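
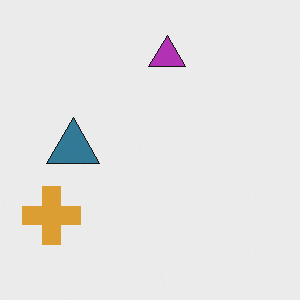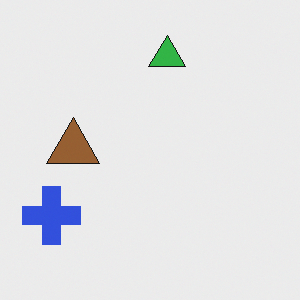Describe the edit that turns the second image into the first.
This is the original image hue-shifted through roughly half the color wheel.

Every shape's color has rotated by the same amount around the hue wheel — a uniform hue shift.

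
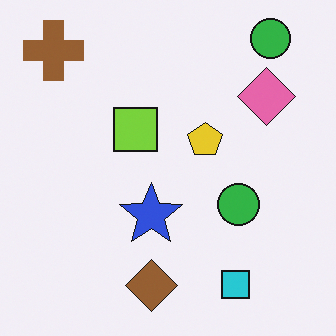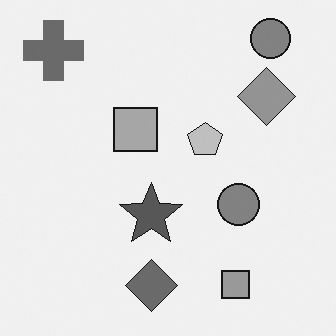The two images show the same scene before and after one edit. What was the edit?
The transformation is: converted to grayscale.

All color is removed — every shape is now a shade of grey.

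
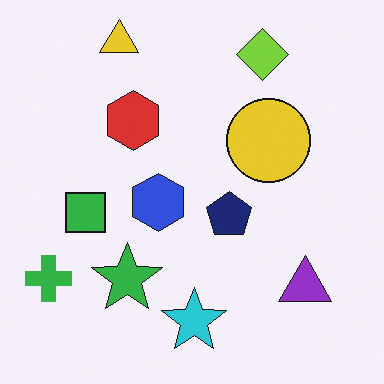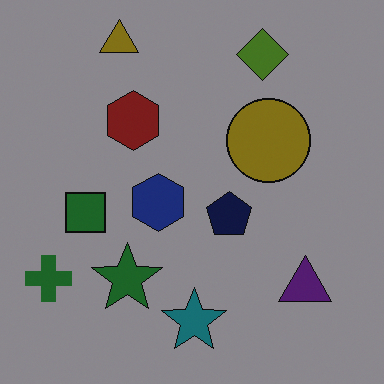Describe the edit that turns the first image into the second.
Noticeably darkened.

Every pixel — background and shapes alike — is uniformly darkened.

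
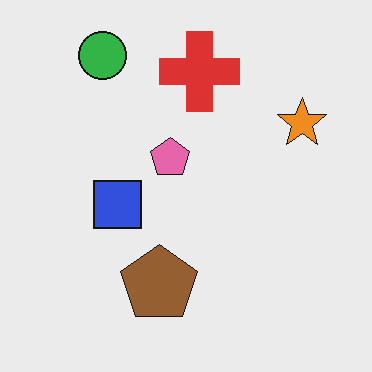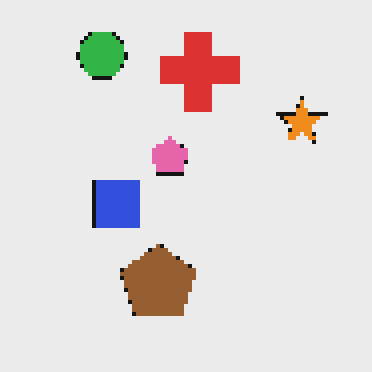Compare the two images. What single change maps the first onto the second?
The image was mildly pixelated.

Shapes are reduced to large square blocks; fine edges and outlines are lost — a downscale-then-upscale (mosaic) effect.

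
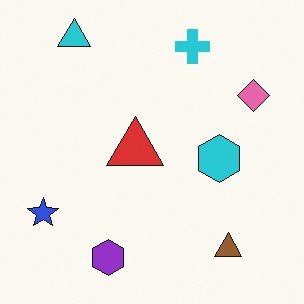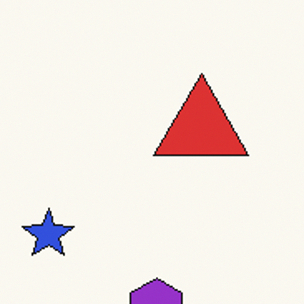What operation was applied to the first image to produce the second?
It was cropped to a noticeably smaller region and rescaled.

The visible shapes are larger and the field of view is narrower; shapes near the original edges may be partly or wholly outside the frame — a crop-and-rescale.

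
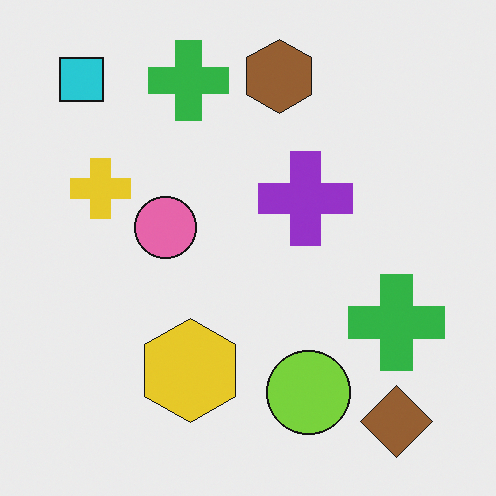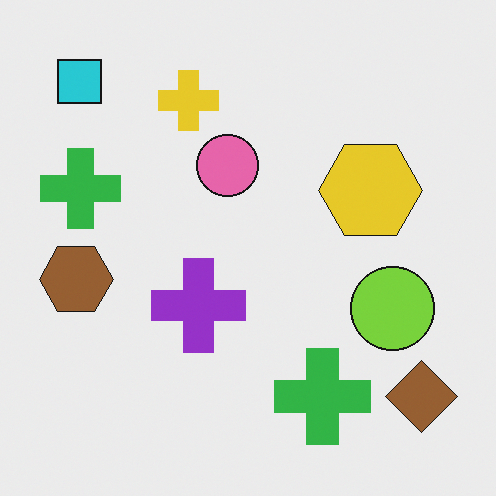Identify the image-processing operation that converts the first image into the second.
The image was transposed (reflected across the top-left ↔ bottom-right diagonal).

Shapes have swapped their row and column positions — what was in the top-right is now in the bottom-left — a diagonal reflection.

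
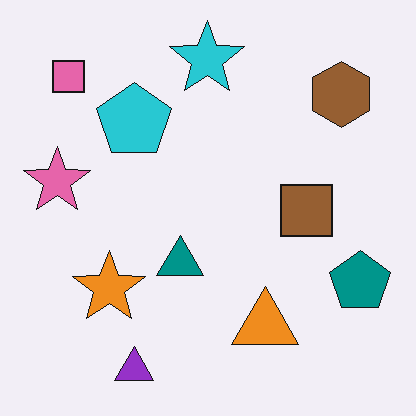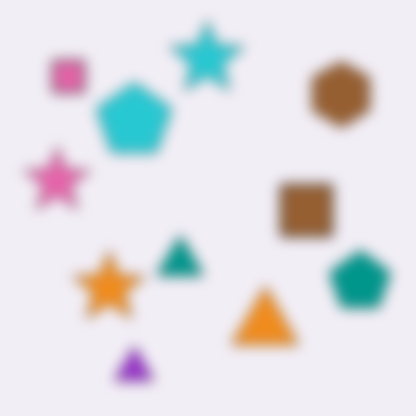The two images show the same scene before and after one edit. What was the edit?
The image was heavily blurred.

Shape edges and outlines are uniformly softened across the whole image.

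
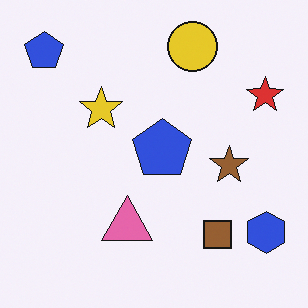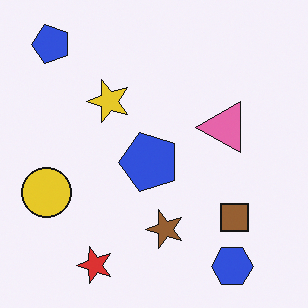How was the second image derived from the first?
The second image is the first transposed (reflected across the top-left ↔ bottom-right diagonal).

Shapes have swapped their row and column positions — what was in the top-right is now in the bottom-left — a diagonal reflection.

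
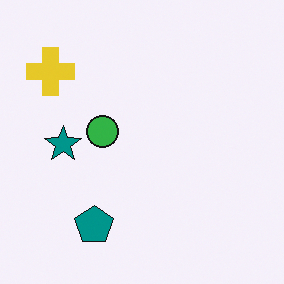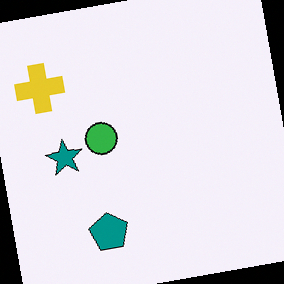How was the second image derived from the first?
It was rotated counter-clockwise by a slight angle.

Every shape is tilted by the same angle and the image corners show triangular fill wedges — a whole-image rotation by a non-right angle.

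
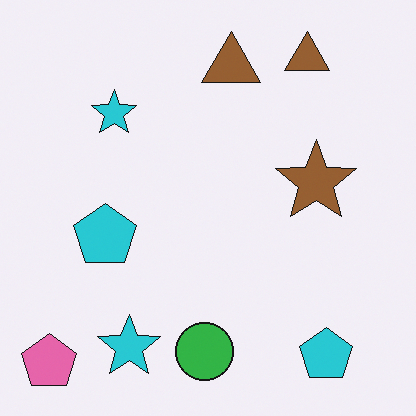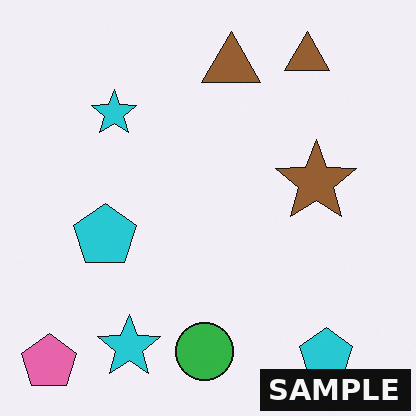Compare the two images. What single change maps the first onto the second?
The transformation is: watermarked with the text "SAMPLE" in the lower-right corner.

A dark label reading "SAMPLE" appears in the lower-right corner.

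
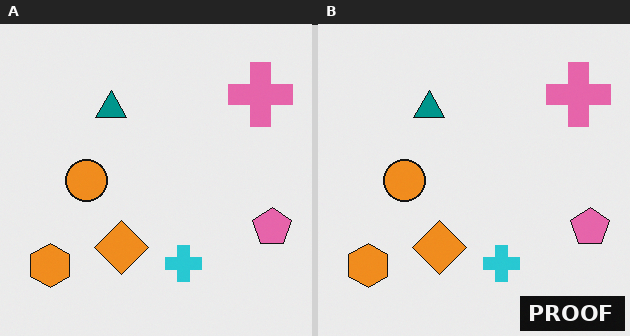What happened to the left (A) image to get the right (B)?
The right (B) image is the left (A) watermarked with the text "PROOF" in the lower-right corner.

A dark label reading "PROOF" appears in the lower-right corner.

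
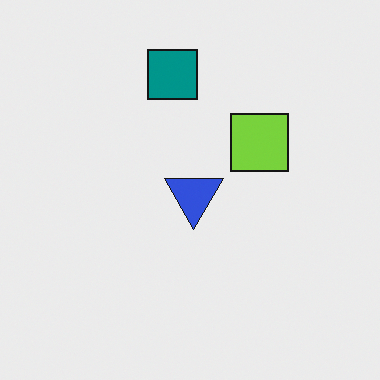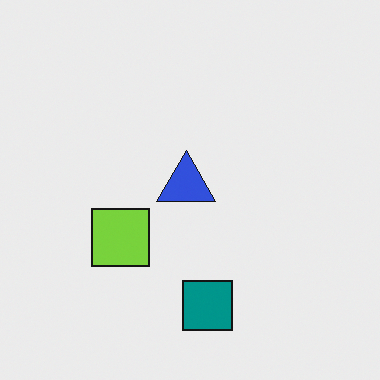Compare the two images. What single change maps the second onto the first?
Rotated 180°.

The teal square sits in the bottom of the second image and the top of the first — consistent with a whole-image 180° rotation.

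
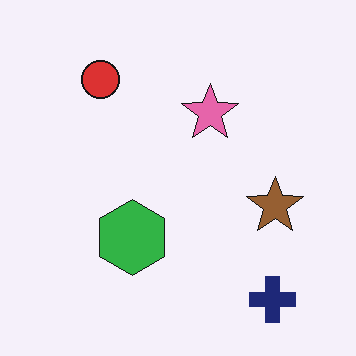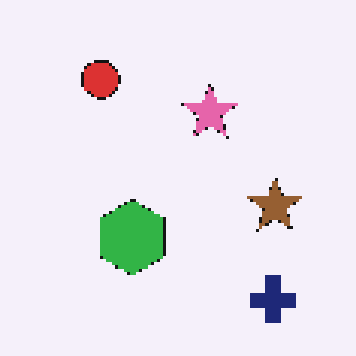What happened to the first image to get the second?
Mildly pixelated.

Shapes are reduced to large square blocks; fine edges and outlines are lost — a downscale-then-upscale (mosaic) effect.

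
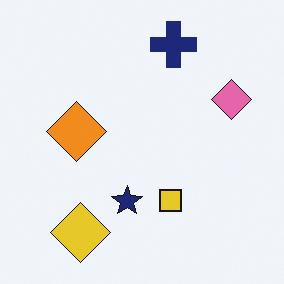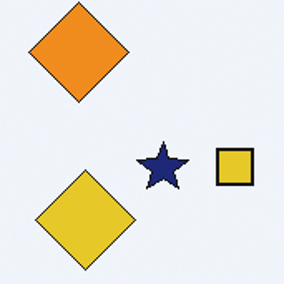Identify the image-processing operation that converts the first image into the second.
Cropped to a noticeably smaller region and rescaled.

The visible shapes are larger and the field of view is narrower; shapes near the original edges may be partly or wholly outside the frame — a crop-and-rescale.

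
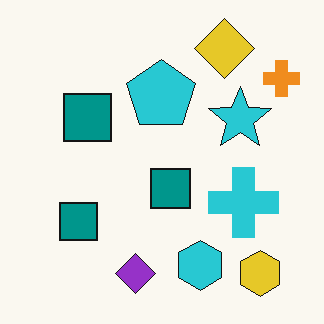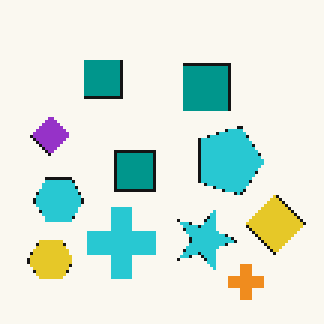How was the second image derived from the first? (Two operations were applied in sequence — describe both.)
The image was mildly pixelated, then rotated 90° clockwise.

Shapes are reduced to large square blocks; fine edges and outlines are lost — a downscale-then-upscale (mosaic) effect. The yellow hexagon sits in the bottom-right of the first image and the bottom-left of the second — consistent with a whole-image 90° clockwise rotation.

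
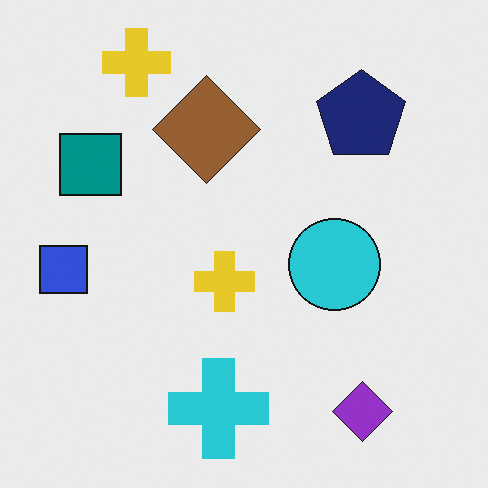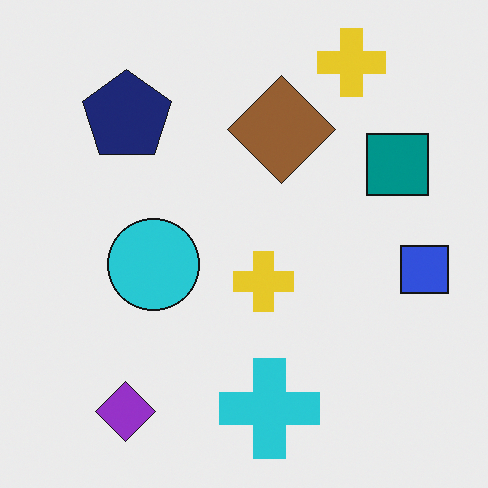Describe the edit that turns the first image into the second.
It was flipped horizontally (left ↔ right).

The blue square is in the left of the first image and the right of the second — shapes on opposite sides of the vertical midline have swapped in a mirror flip.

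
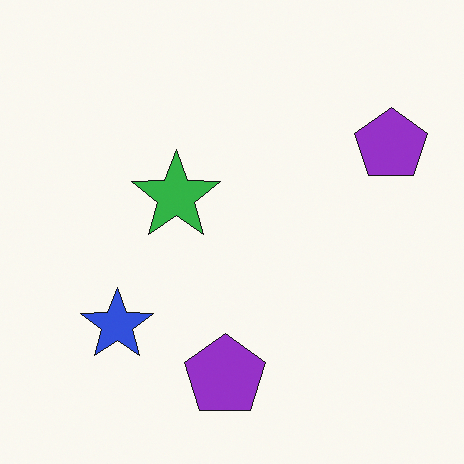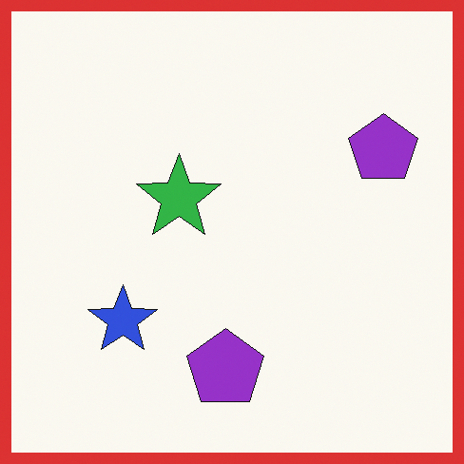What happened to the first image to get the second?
The second image is the first framed with a red border.

A solid red frame runs around the edge of the second image, with the content slightly shrunk inside it.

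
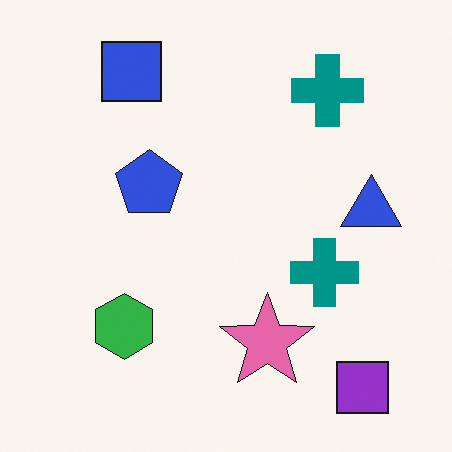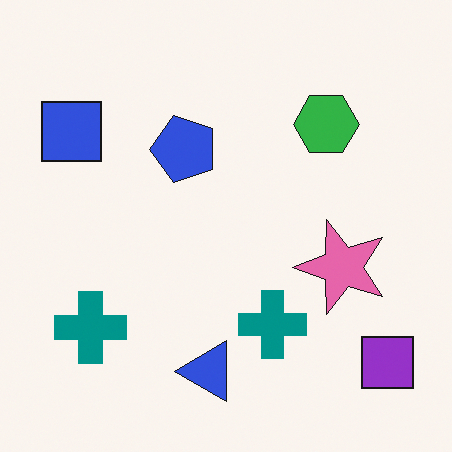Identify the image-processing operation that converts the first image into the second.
The second image is the first transposed (reflected across the top-left ↔ bottom-right diagonal).

Shapes have swapped their row and column positions — what was in the top-right is now in the bottom-left — a diagonal reflection.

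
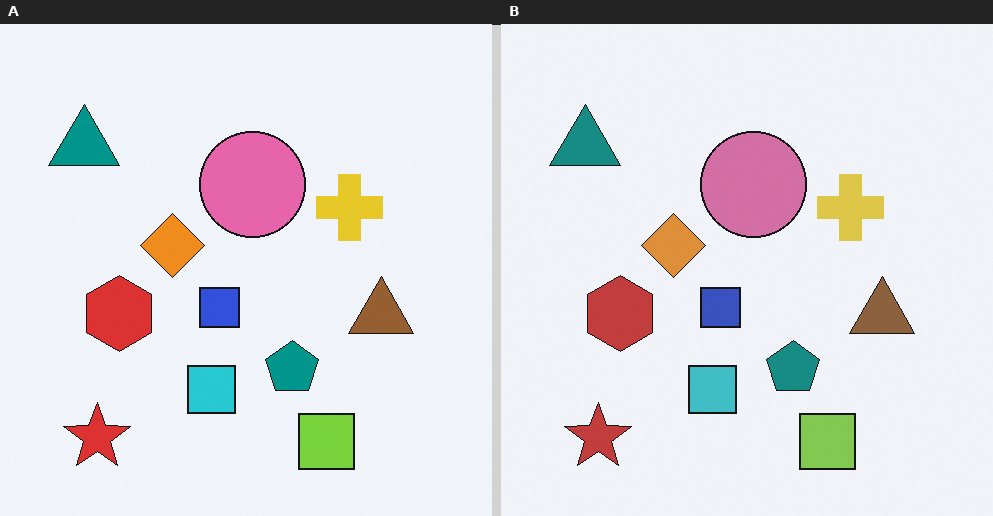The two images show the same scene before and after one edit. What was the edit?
This is the original image slightly desaturated.

All colors are more muted and greyish — a global saturation change.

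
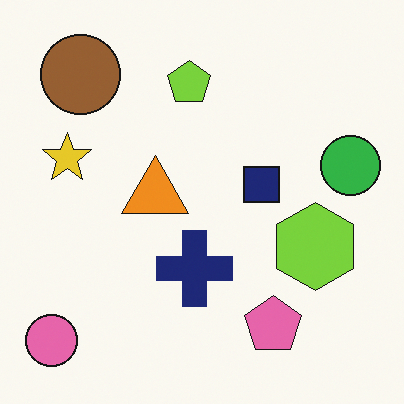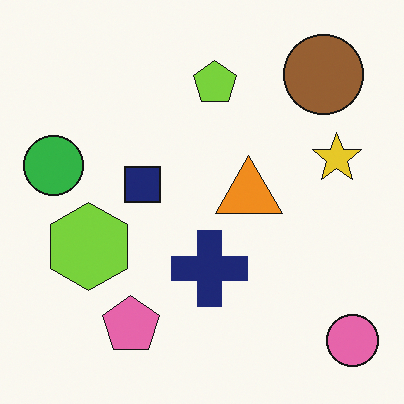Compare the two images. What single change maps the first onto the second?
The transformation is: flipped horizontally (left ↔ right).

The pink circle is in the bottom-left of the first image and the bottom-right of the second — shapes on opposite sides of the vertical midline have swapped in a mirror flip.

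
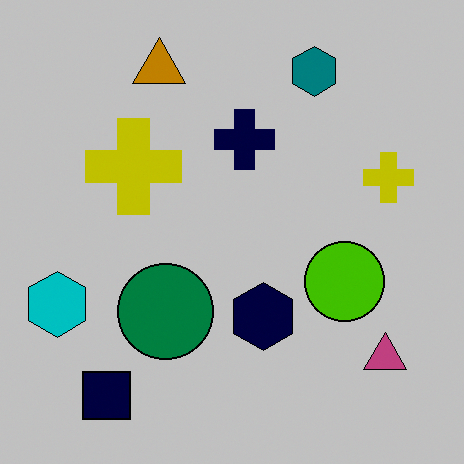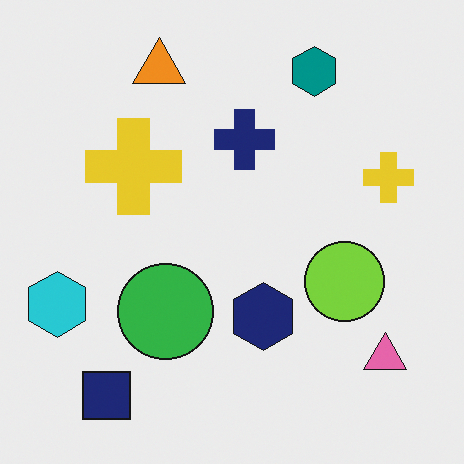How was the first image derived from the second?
The image was aggressively posterized.

Each flat color has snapped to a coarser quantized level — most visibly, the near-white background has dropped to a flat grey.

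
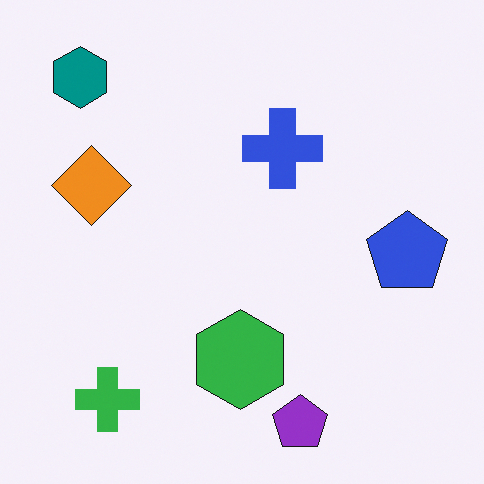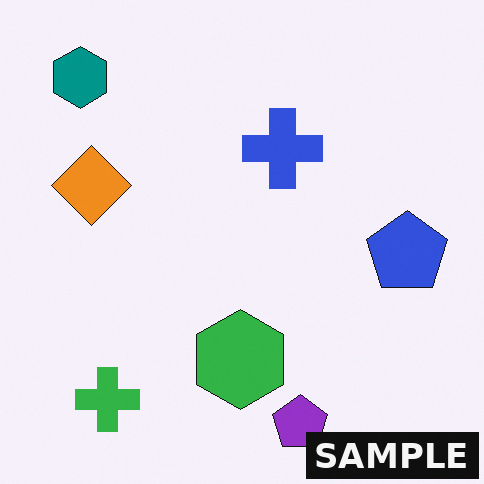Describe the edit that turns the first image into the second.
The image was watermarked with the text "SAMPLE" in the lower-right corner.

A dark label reading "SAMPLE" appears in the lower-right corner.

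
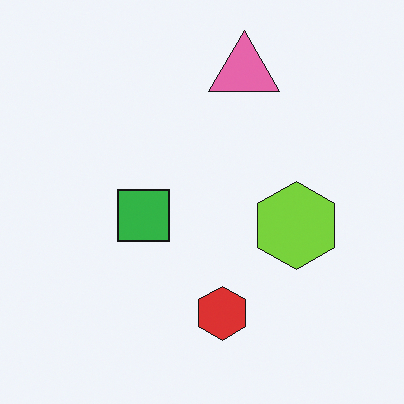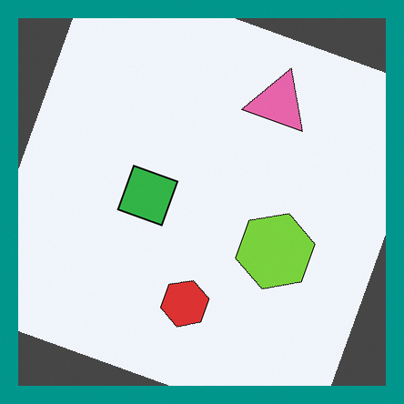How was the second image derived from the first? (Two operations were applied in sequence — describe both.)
It was rotated clockwise by a moderate amount, then framed with a teal border.

Every shape is tilted by the same angle and the image corners show triangular fill wedges — a whole-image rotation by a non-right angle. A solid teal frame runs around the edge of the second image, with the content slightly shrunk inside it.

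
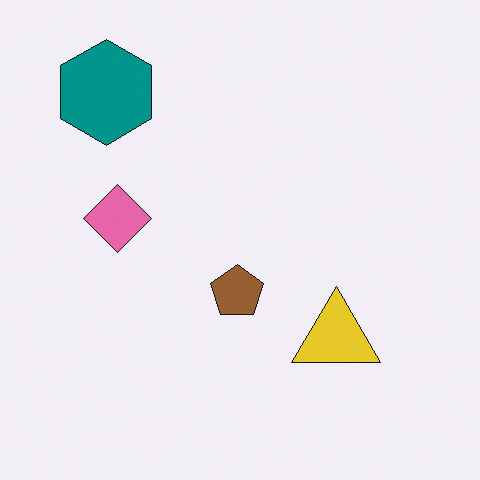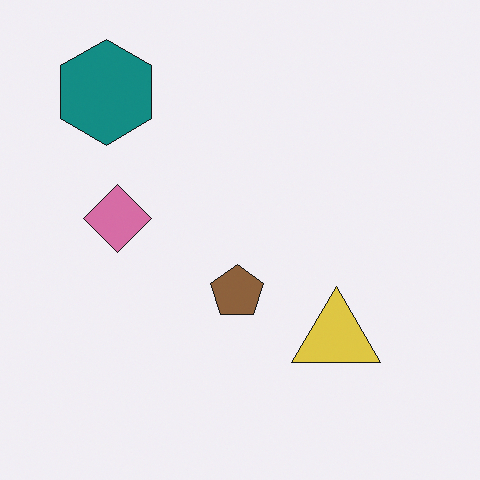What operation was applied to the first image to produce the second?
The image was slightly desaturated.

All colors are more muted and greyish — a global saturation change.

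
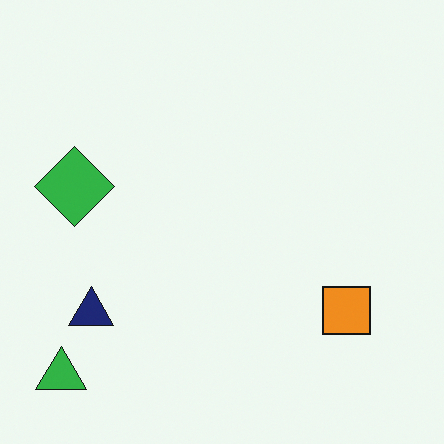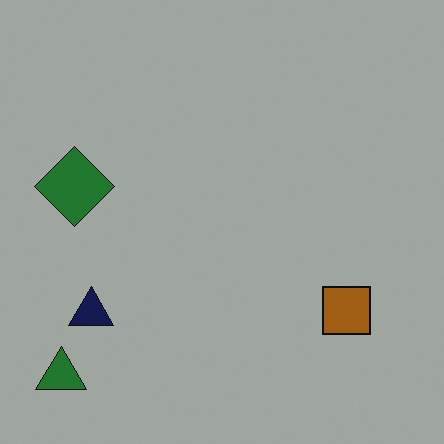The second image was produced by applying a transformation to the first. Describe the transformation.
The image was darkened a lot.

Every pixel — background and shapes alike — is uniformly darkened.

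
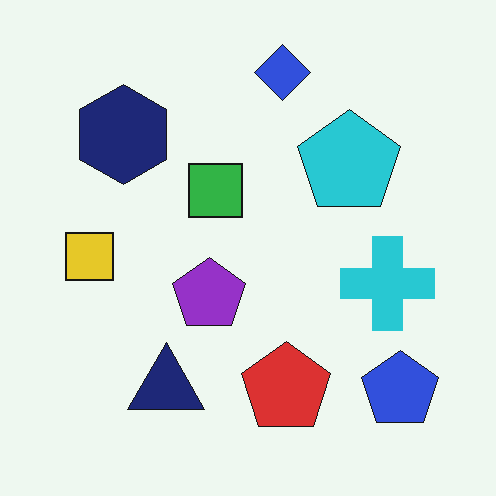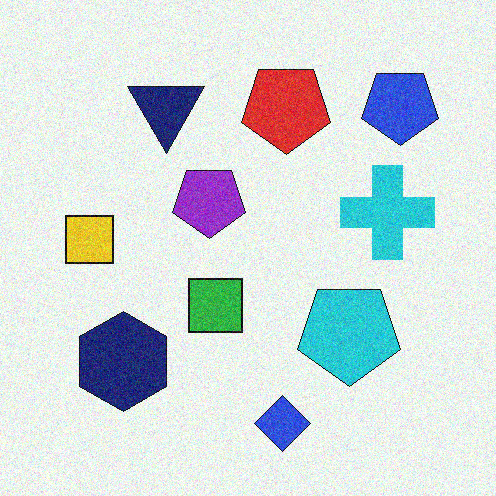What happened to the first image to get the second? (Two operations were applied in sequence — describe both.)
The second image is the first degraded with moderate additive noise, then flipped vertically (top ↔ bottom).

Random speckle covers the whole image, including the flat background. The blue diamond is in the top of the first image and the bottom of the second — shapes on opposite sides of the horizontal midline have swapped in a mirror flip.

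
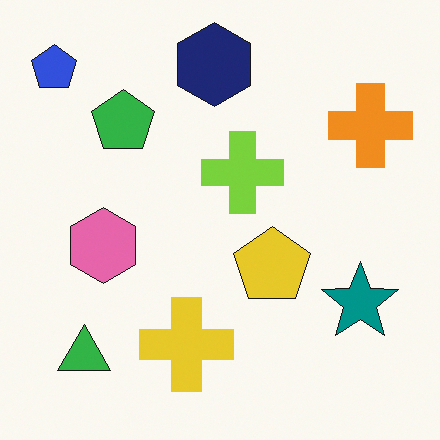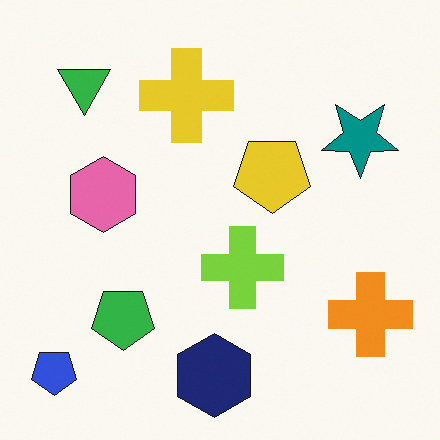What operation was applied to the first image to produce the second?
The second image is the first flipped vertically (top ↔ bottom).

The navy hexagon is in the top of the first image and the bottom of the second — shapes on opposite sides of the horizontal midline have swapped in a mirror flip.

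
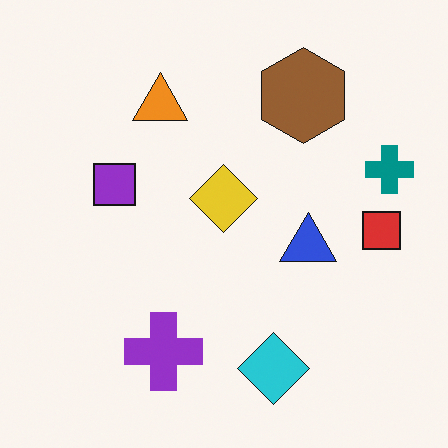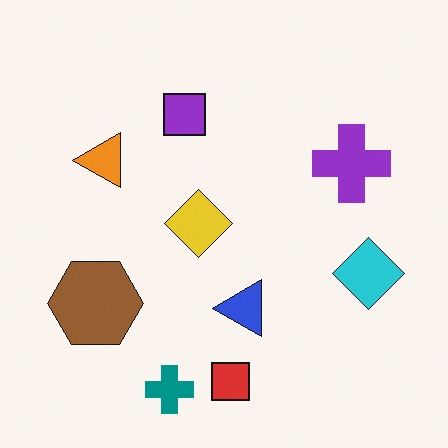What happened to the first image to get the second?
Transposed (reflected across the top-left ↔ bottom-right diagonal).

Shapes have swapped their row and column positions — what was in the top-right is now in the bottom-left — a diagonal reflection.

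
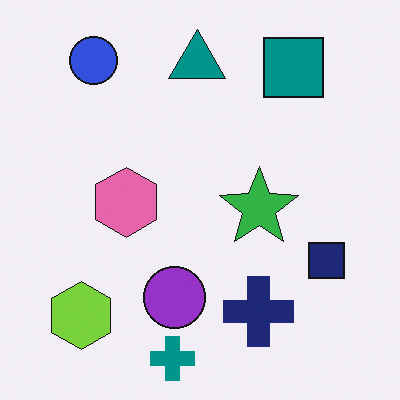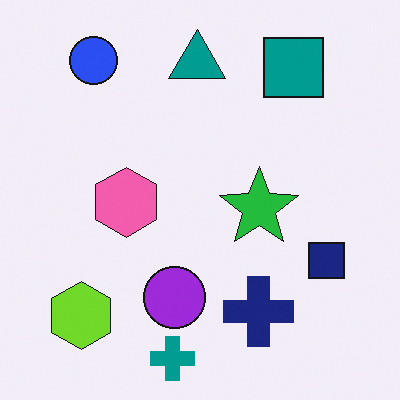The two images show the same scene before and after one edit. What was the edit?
The image was slightly oversaturated.

All colors are more vivid — a global saturation change.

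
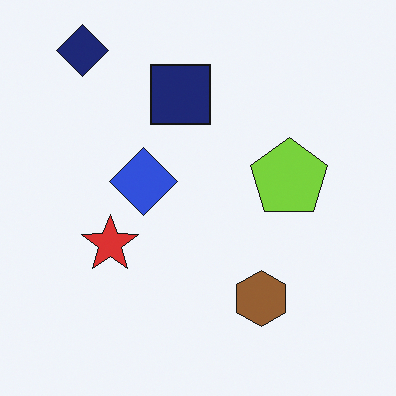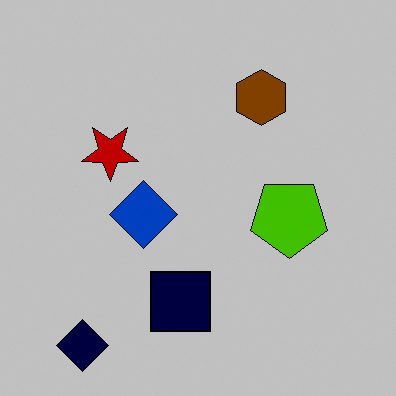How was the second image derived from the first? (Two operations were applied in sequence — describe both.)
The image was heavily posterized to just a handful of flat colors, then flipped vertically (top ↔ bottom).

Each flat color has snapped to a coarser quantized level — most visibly, the near-white background has dropped to a flat grey. The navy diamond is in the top-left of the first image and the bottom-left of the second — shapes on opposite sides of the horizontal midline have swapped in a mirror flip.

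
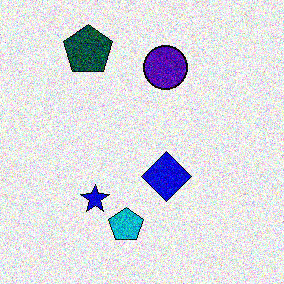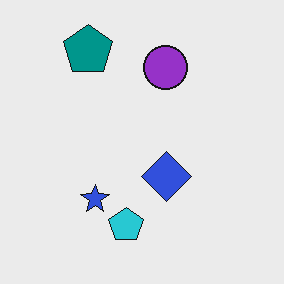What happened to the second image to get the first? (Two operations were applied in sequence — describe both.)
The transformation is: given much higher contrast, then degraded with strong gaussian noise.

Tones are pushed away from mid-grey across the whole image — a global contrast change. Random speckle covers the whole image, including the flat background.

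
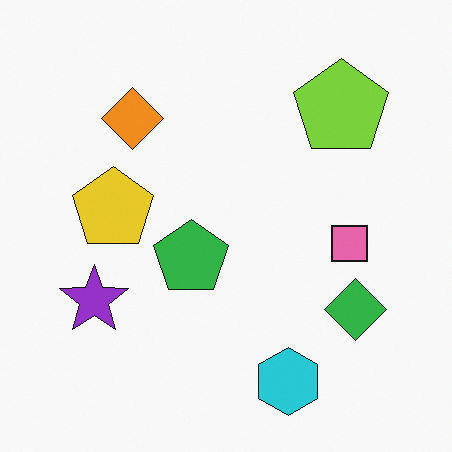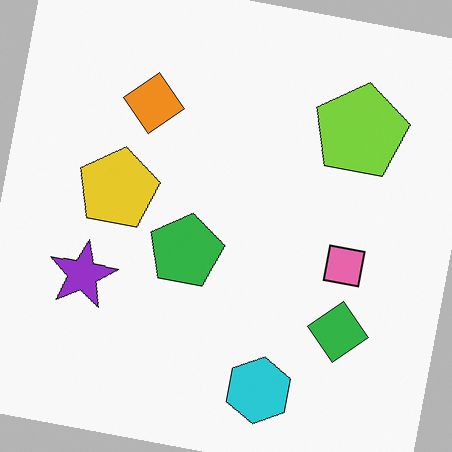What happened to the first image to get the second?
The image was rotated clockwise by a small amount.

Every shape is tilted by the same angle and the image corners show triangular fill wedges — a whole-image rotation by a non-right angle.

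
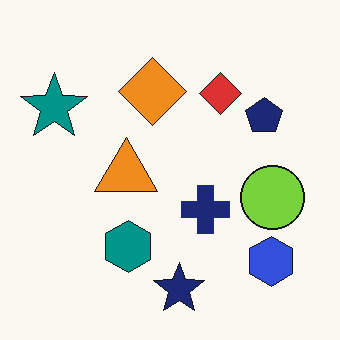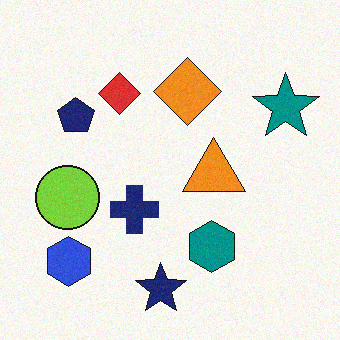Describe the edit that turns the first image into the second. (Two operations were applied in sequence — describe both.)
The transformation is: degraded with subtle gaussian noise, then flipped horizontally (left ↔ right).

Random speckle covers the whole image, including the flat background. The teal star is in the top-left of the first image and the top-right of the second — shapes on opposite sides of the vertical midline have swapped in a mirror flip.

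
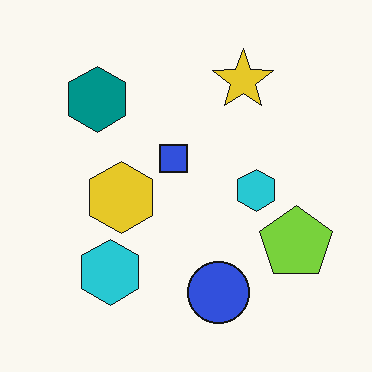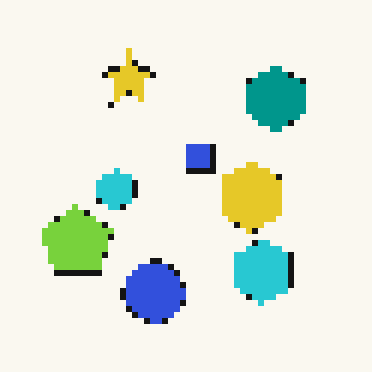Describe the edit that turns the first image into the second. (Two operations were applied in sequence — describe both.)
Moderately pixelated, then flipped horizontally (left ↔ right).

Shapes are reduced to large square blocks; fine edges and outlines are lost — a downscale-then-upscale (mosaic) effect. The lime pentagon is in the right of the first image and the left of the second — shapes on opposite sides of the vertical midline have swapped in a mirror flip.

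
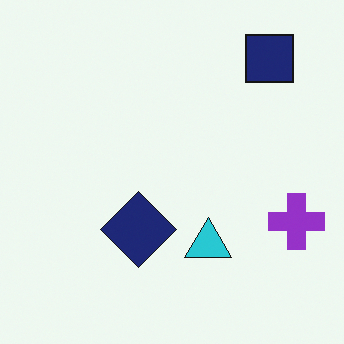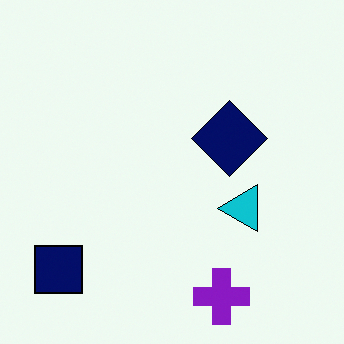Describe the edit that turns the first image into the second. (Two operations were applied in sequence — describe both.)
Transposed (reflected across the top-left ↔ bottom-right diagonal), then given slightly increased contrast.

Shapes have swapped their row and column positions — what was in the top-right is now in the bottom-left — a diagonal reflection. Tones are pushed away from mid-grey across the whole image — a global contrast change.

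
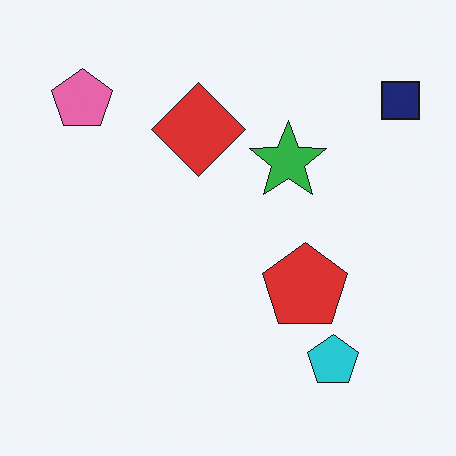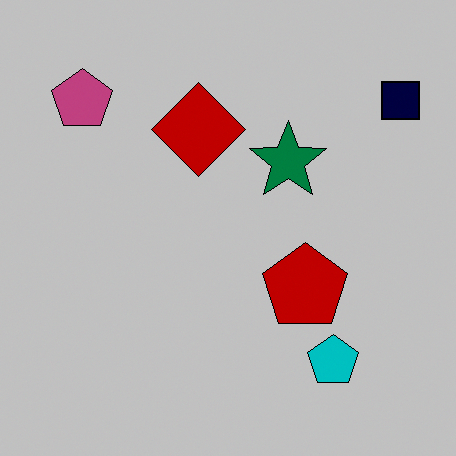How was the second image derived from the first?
This is the original image aggressively posterized.

Each flat color has snapped to a coarser quantized level — most visibly, the near-white background has dropped to a flat grey.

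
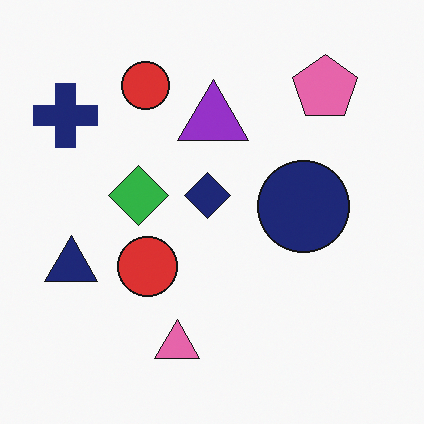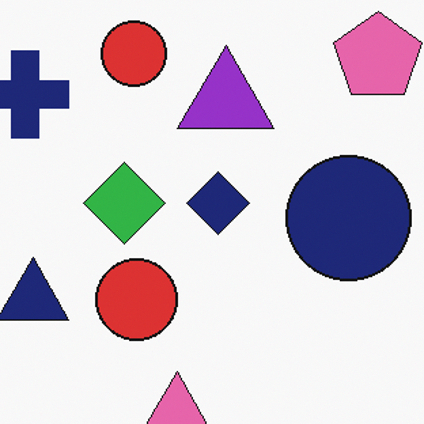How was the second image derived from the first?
The image was cropped to a modestly smaller region and rescaled.

The visible shapes are larger and the field of view is narrower; shapes near the original edges may be partly or wholly outside the frame — a crop-and-rescale.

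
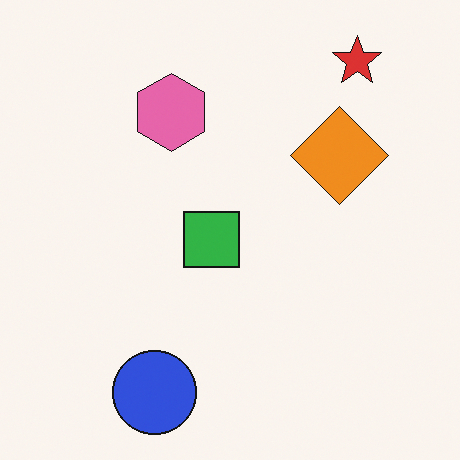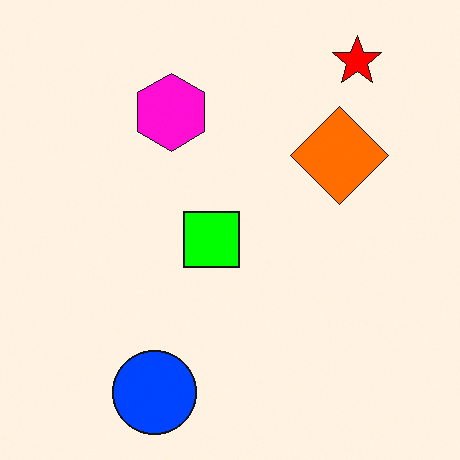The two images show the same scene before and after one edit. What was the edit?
The second image is the first made much more vivid (saturation change).

All colors are more vivid — a global saturation change.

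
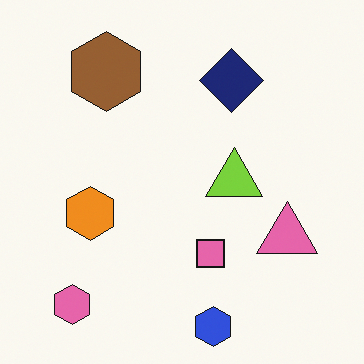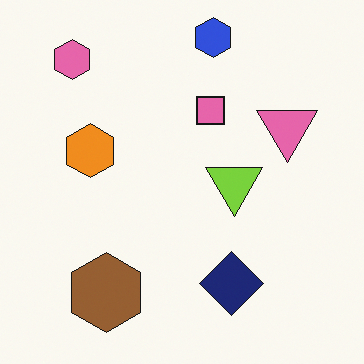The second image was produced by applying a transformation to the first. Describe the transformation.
This is the original image flipped vertically (top ↔ bottom).

The blue hexagon is in the bottom of the first image and the top of the second — shapes on opposite sides of the horizontal midline have swapped in a mirror flip.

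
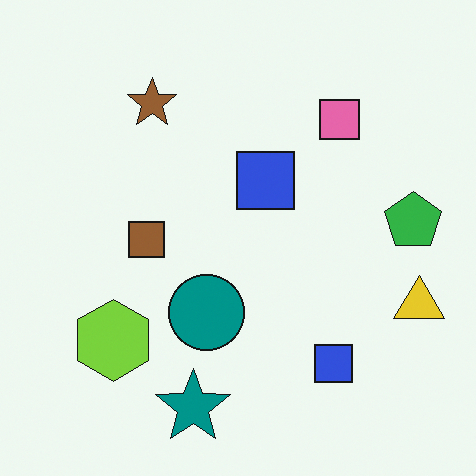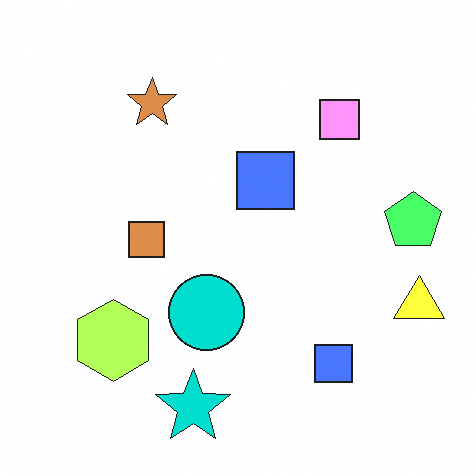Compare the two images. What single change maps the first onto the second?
Substantially brightened.

Every pixel — background and shapes alike — is uniformly brightened.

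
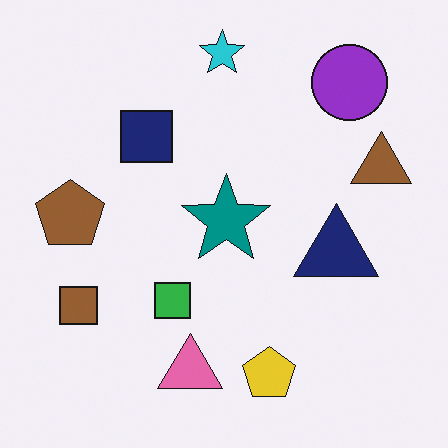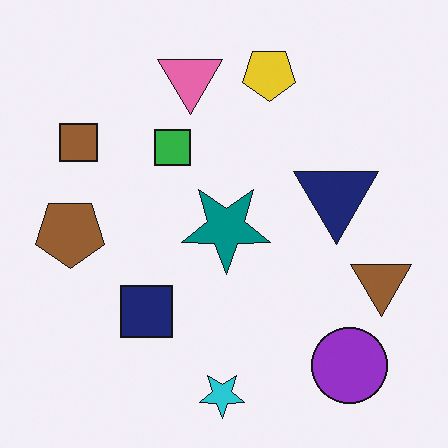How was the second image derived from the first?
The second image is the first flipped vertically (top ↔ bottom).

The cyan star is in the top of the first image and the bottom of the second — shapes on opposite sides of the horizontal midline have swapped in a mirror flip.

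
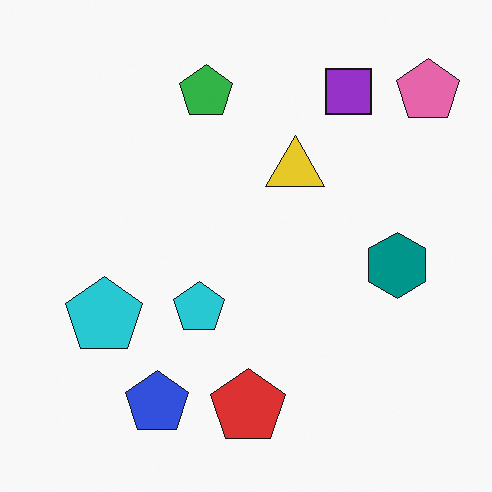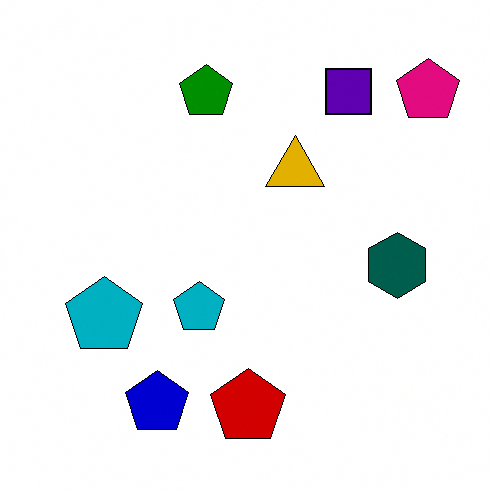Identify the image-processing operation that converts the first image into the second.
It was boosted in contrast.

Tones are pushed away from mid-grey across the whole image — a global contrast change.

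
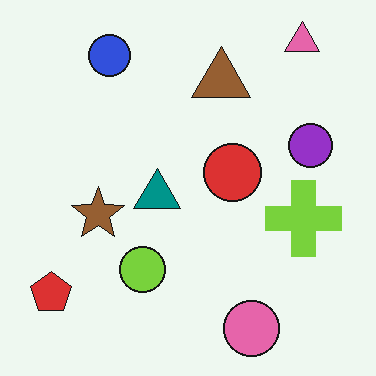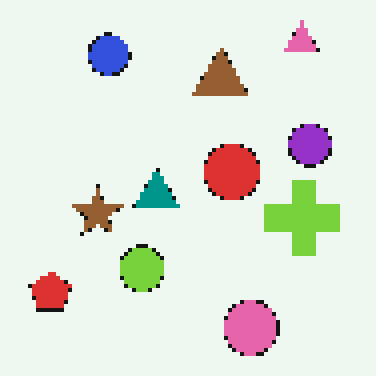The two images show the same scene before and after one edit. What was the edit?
Mildly pixelated.

Shapes are reduced to large square blocks; fine edges and outlines are lost — a downscale-then-upscale (mosaic) effect.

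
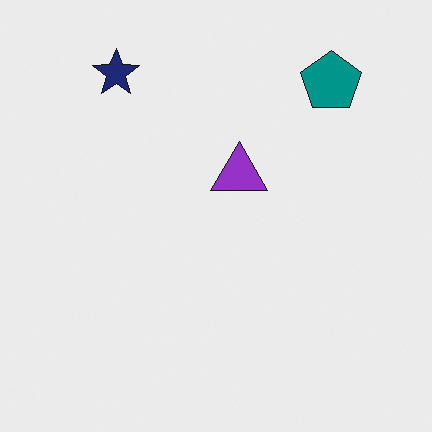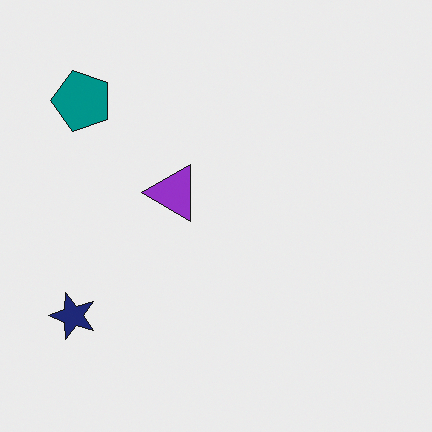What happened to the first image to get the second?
The image was rotated 90° counter-clockwise.

The teal pentagon sits in the top-right of the first image and the top-left of the second — consistent with a whole-image 90° counter-clockwise rotation.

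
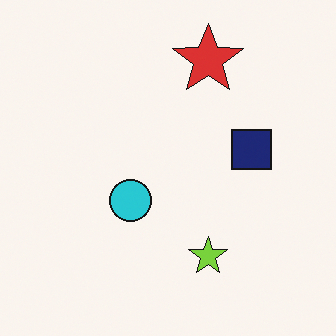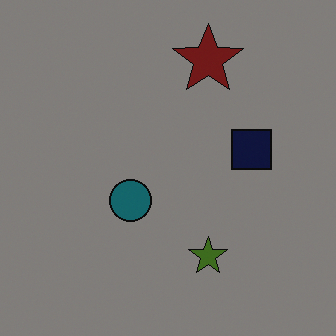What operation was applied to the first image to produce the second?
The transformation is: noticeably darkened.

Every pixel — background and shapes alike — is uniformly darkened.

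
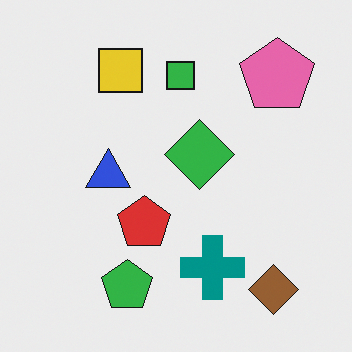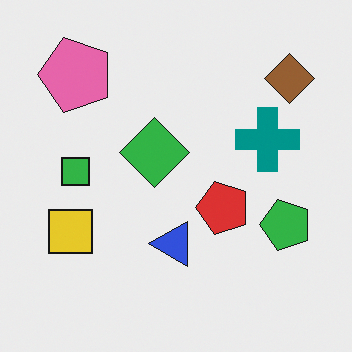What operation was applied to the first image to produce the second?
The image was rotated 90° counter-clockwise.

The brown diamond sits in the bottom-right of the first image and the top-right of the second — consistent with a whole-image 90° counter-clockwise rotation.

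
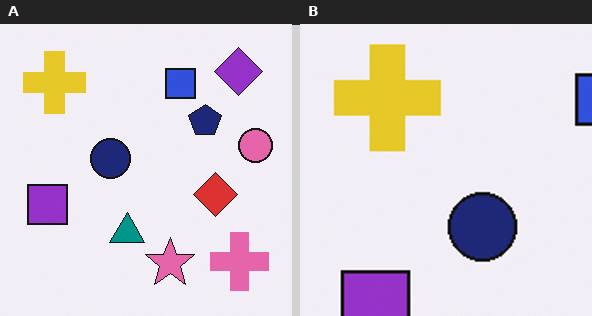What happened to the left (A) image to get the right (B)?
The image was cropped to a noticeably smaller region and rescaled.

The visible shapes are larger and the field of view is narrower; shapes near the original edges may be partly or wholly outside the frame — a crop-and-rescale.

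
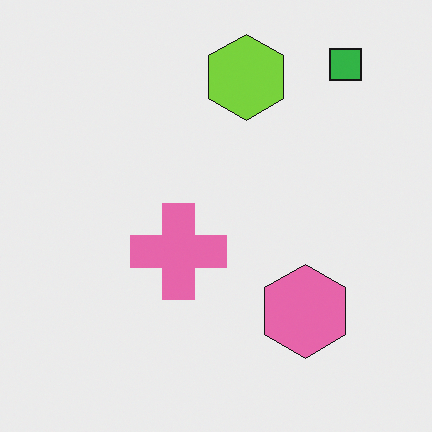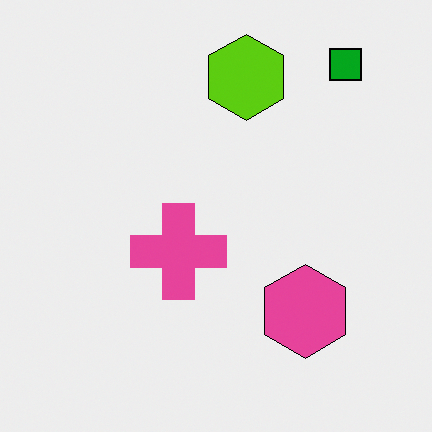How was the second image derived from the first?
The second image is the first given slightly increased contrast.

Tones are pushed away from mid-grey across the whole image — a global contrast change.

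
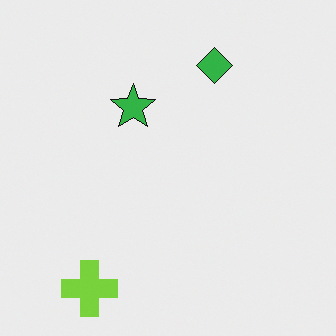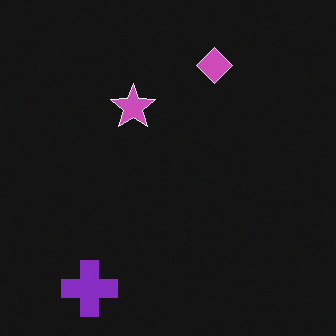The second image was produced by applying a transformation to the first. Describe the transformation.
Color-inverted (negative).

The light background has become dark and every shape's color is its complement — a photographic negative.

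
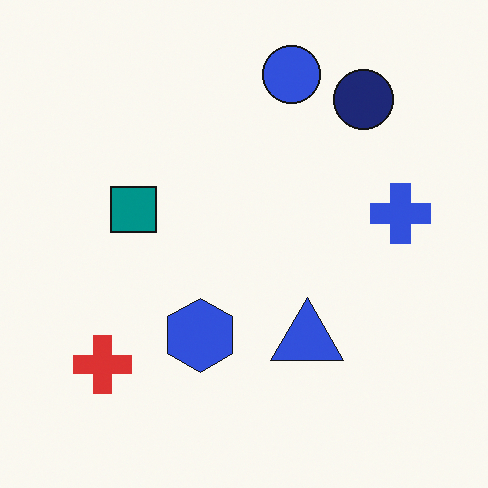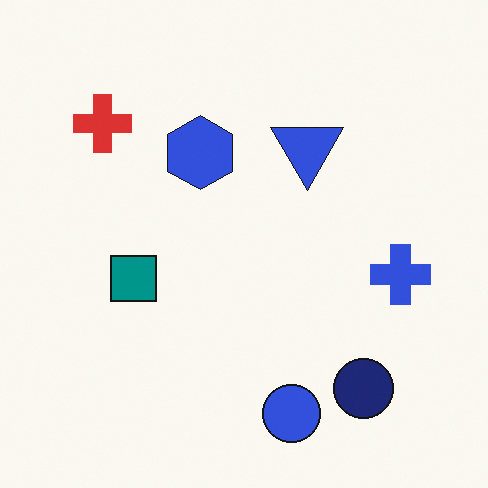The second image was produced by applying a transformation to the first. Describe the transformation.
It was flipped vertically (top ↔ bottom).

The blue circle is in the top of the first image and the bottom of the second — shapes on opposite sides of the horizontal midline have swapped in a mirror flip.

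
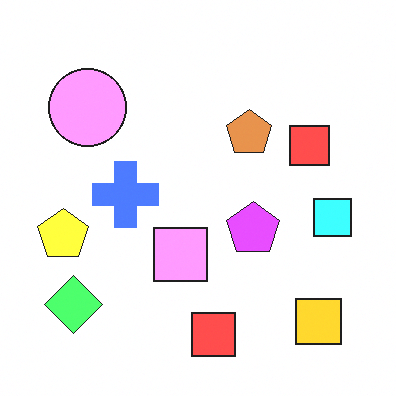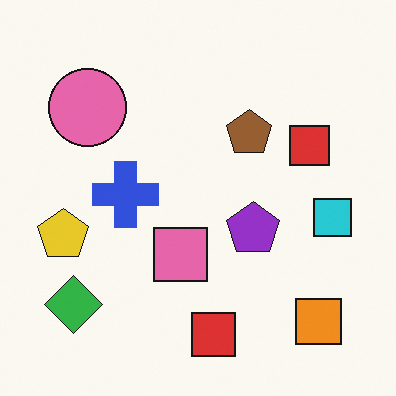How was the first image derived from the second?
The first image is the second brightened a lot.

Every pixel — background and shapes alike — is uniformly brightened.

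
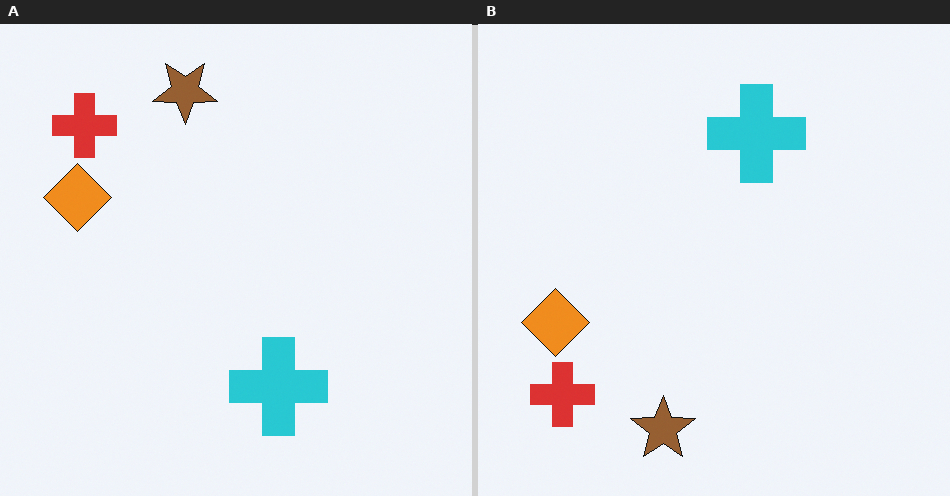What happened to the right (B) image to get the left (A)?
It was flipped vertically (top ↔ bottom).

The brown star is in the bottom of the right (B) image and the top of the left (A) — shapes on opposite sides of the horizontal midline have swapped in a mirror flip.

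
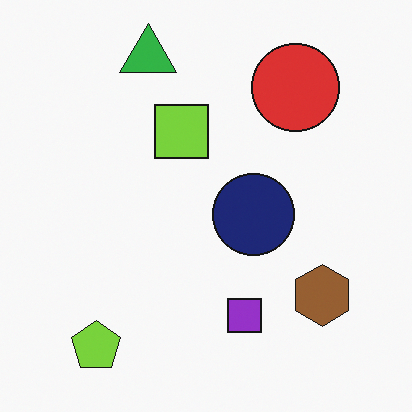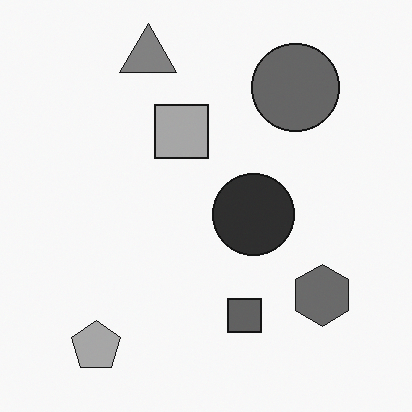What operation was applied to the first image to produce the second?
Converted to grayscale.

All color is removed — every shape is now a shade of grey.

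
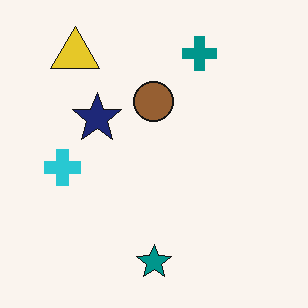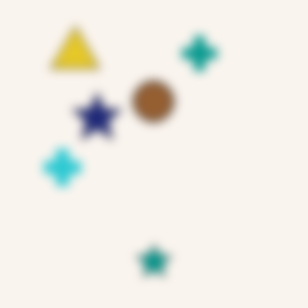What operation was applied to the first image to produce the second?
The image was strongly gaussian-blurred.

Shape edges and outlines are uniformly softened across the whole image.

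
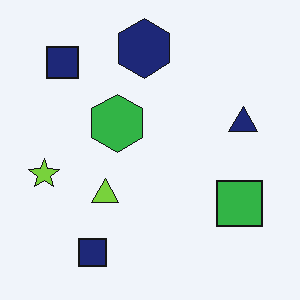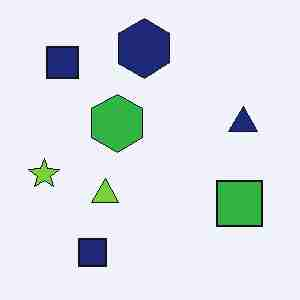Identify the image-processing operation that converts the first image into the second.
The transformation is: degraded with heavy JPEG compression.

Blocky 8×8 compression artifacts appear around shape edges and the flat background shows ringing — characteristic JPEG degradation.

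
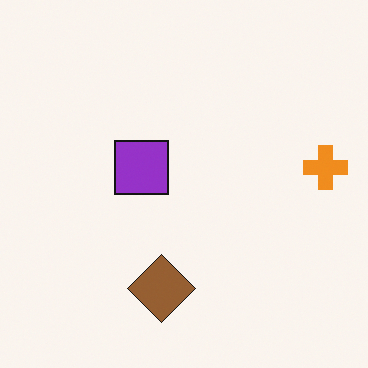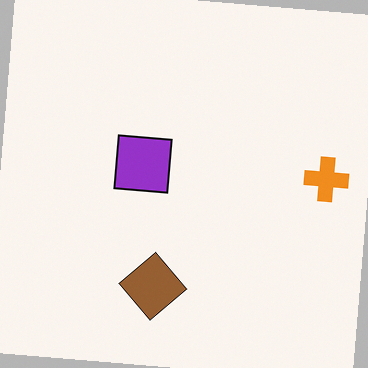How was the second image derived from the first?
Rotated clockwise by a few degrees.

Every shape is tilted by the same angle and the image corners show triangular fill wedges — a whole-image rotation by a non-right angle.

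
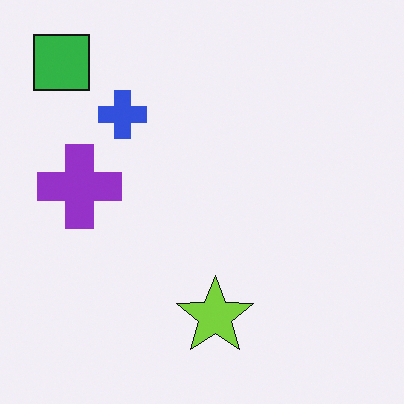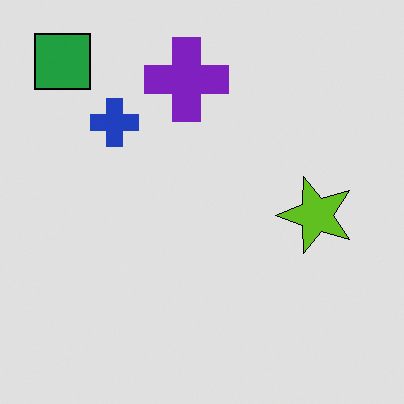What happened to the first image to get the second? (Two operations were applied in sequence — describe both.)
The second image is the first transposed (reflected across the top-left ↔ bottom-right diagonal), then moderately posterized.

Shapes have swapped their row and column positions — what was in the top-right is now in the bottom-left — a diagonal reflection. Each flat color has snapped to a coarser quantized level — most visibly, the near-white background has dropped to a flat grey.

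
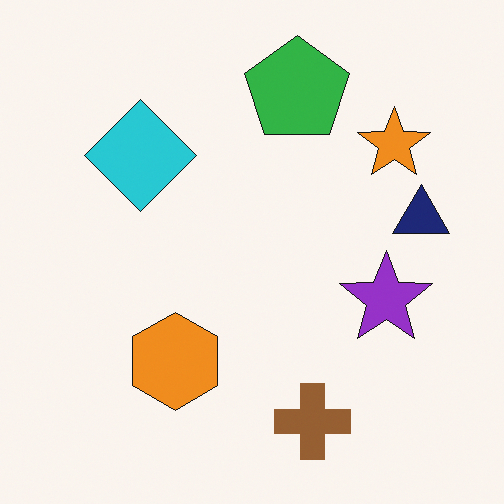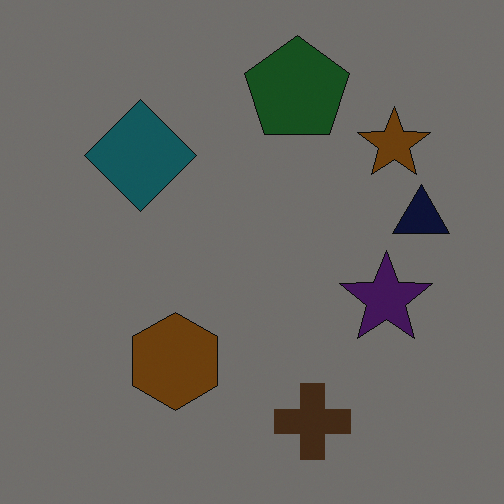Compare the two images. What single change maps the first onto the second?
The image was darkened a lot.

Every pixel — background and shapes alike — is uniformly darkened.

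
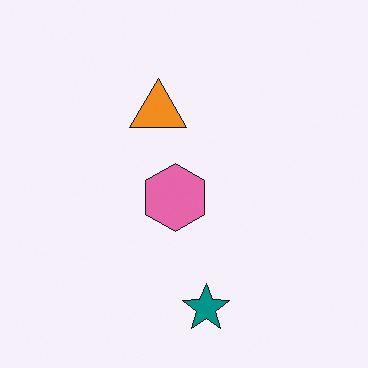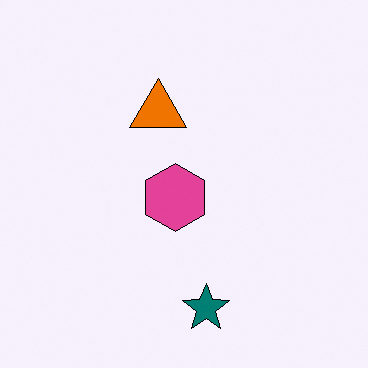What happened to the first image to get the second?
This is the original image given slightly increased contrast.

Tones are pushed away from mid-grey across the whole image — a global contrast change.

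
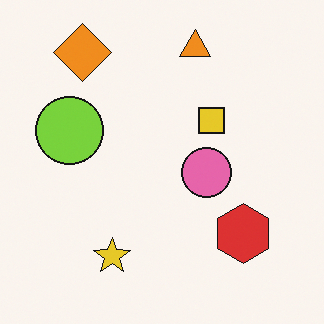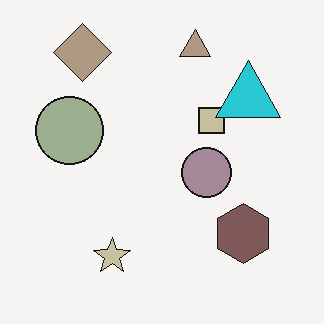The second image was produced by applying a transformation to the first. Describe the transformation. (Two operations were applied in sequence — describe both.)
This is the original image heavily desaturated, then overlaid with an additional cyan triangle.

All colors are more muted and greyish — a global saturation change. A cyan triangle appears in the second image that is absent from the first.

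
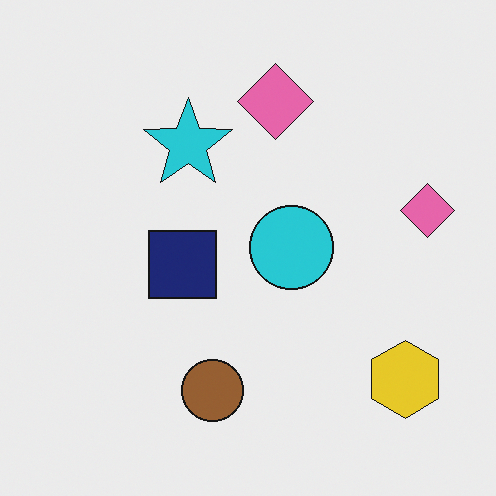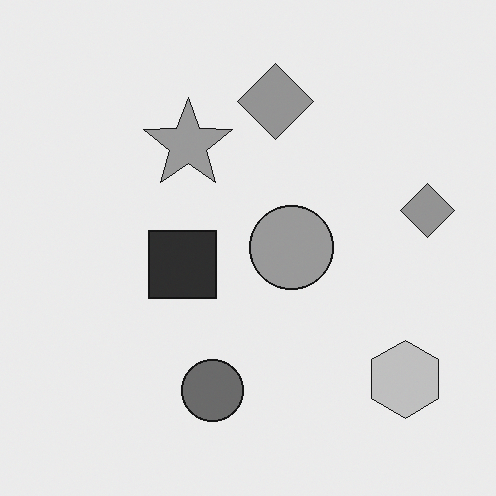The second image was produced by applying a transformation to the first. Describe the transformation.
This is the original image converted to grayscale.

All color is removed — every shape is now a shade of grey.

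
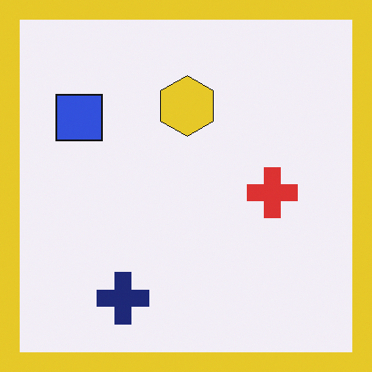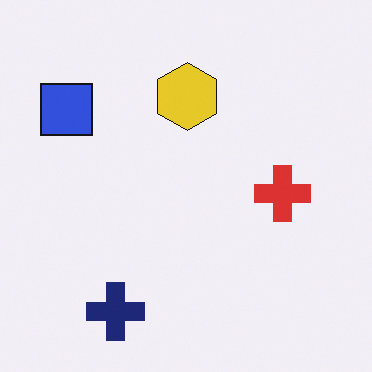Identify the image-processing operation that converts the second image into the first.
The first image is the second framed with a yellow border.

A solid yellow frame runs around the edge of the first image, with the content slightly shrunk inside it.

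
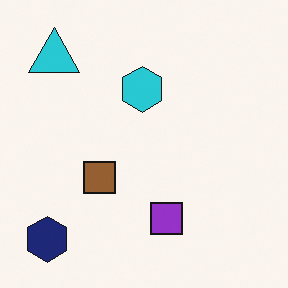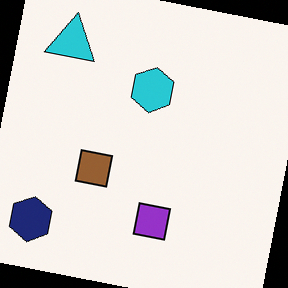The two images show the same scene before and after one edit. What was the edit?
The transformation is: rotated clockwise by a small amount.

Every shape is tilted by the same angle and the image corners show triangular fill wedges — a whole-image rotation by a non-right angle.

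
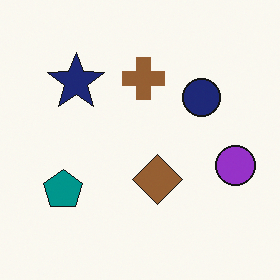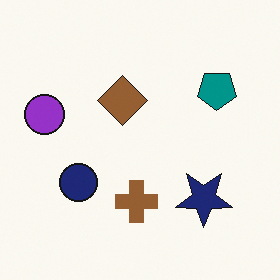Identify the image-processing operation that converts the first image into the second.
It was rotated 180°.

The purple circle sits in the right of the first image and the left of the second — consistent with a whole-image 180° rotation.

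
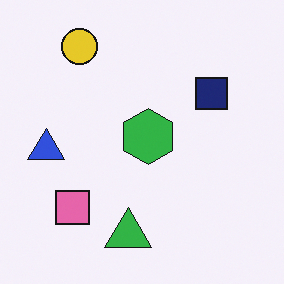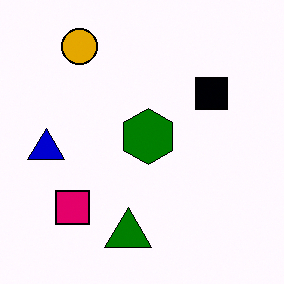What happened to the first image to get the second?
The transformation is: boosted in contrast.

Tones are pushed away from mid-grey across the whole image — a global contrast change.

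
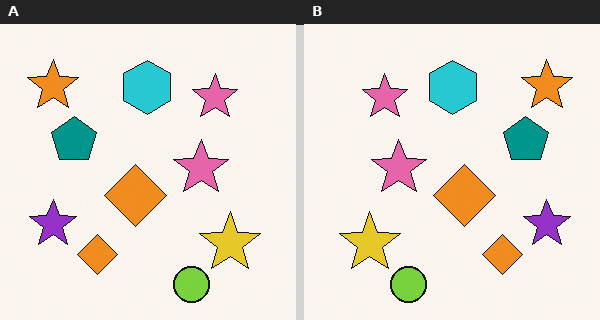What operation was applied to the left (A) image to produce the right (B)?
The transformation is: flipped horizontally (left ↔ right).

The orange star is in the top-left of the left (A) image and the top-right of the right (B) — shapes on opposite sides of the vertical midline have swapped in a mirror flip.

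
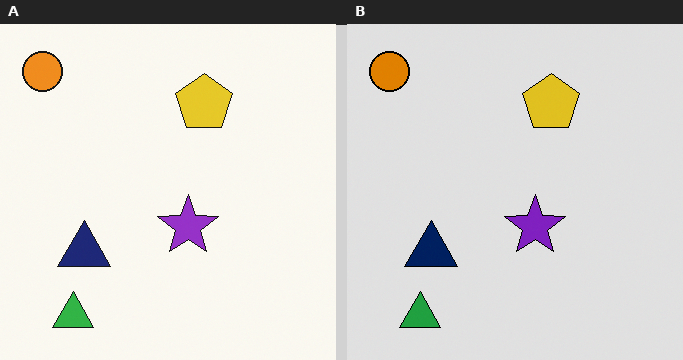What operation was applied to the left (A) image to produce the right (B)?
This is the original image posterized to a reduced palette.

Each flat color has snapped to a coarser quantized level — most visibly, the near-white background has dropped to a flat grey.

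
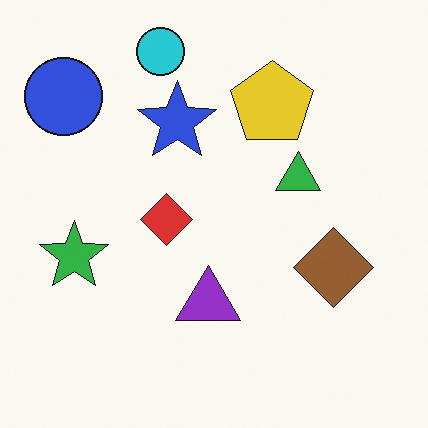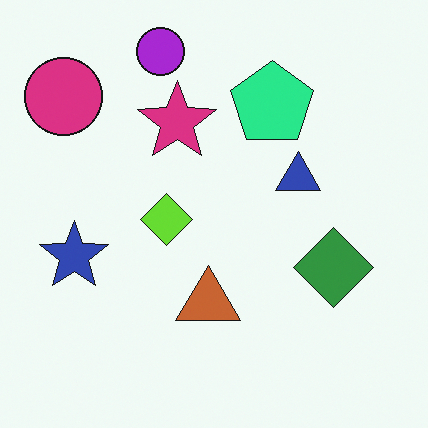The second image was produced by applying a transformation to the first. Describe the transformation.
It was hue-shifted noticeably.

Every shape's color has rotated by the same amount around the hue wheel — a uniform hue shift.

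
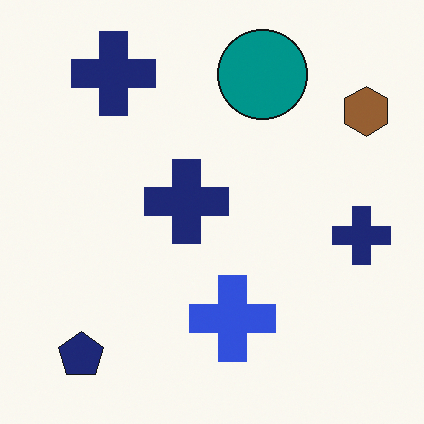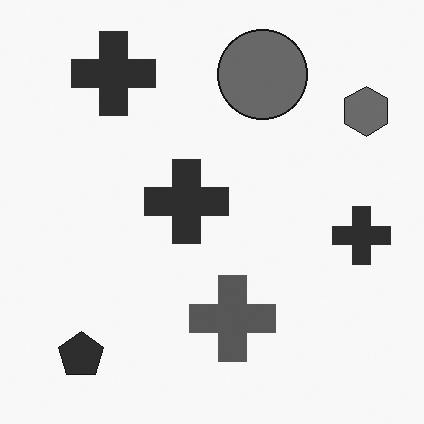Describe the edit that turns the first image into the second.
This is the original image converted to grayscale.

All color is removed — every shape is now a shade of grey.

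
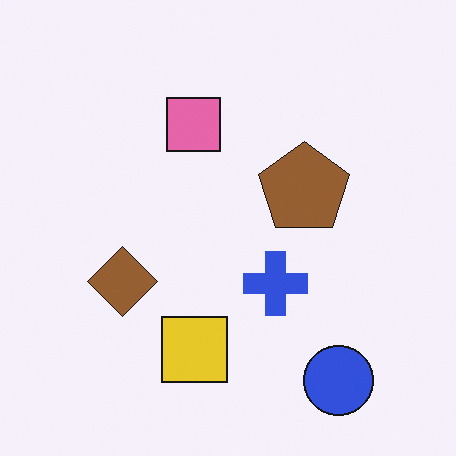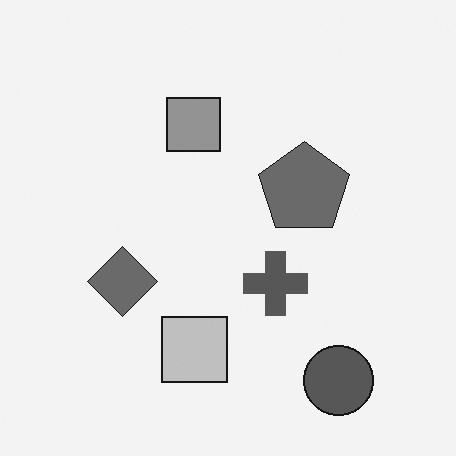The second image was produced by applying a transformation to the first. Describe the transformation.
It was converted to grayscale.

All color is removed — every shape is now a shade of grey.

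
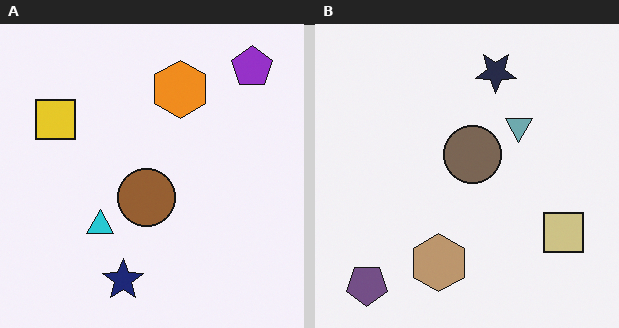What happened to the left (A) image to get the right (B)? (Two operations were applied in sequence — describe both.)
The right (B) image is the left (A) rotated 180°, then heavily desaturated.

The purple pentagon sits in the top-right of the left (A) image and the bottom-left of the right (B) — consistent with a whole-image 180° rotation. All colors are more muted and greyish — a global saturation change.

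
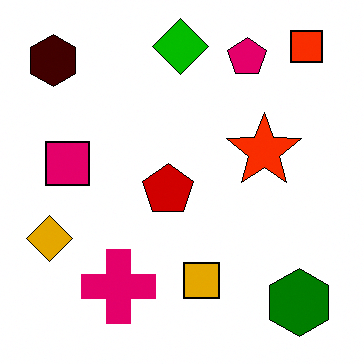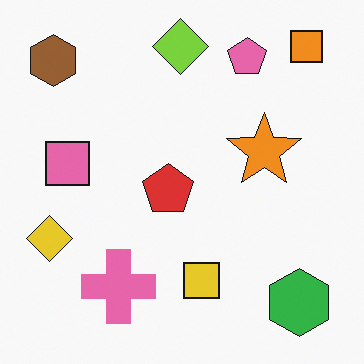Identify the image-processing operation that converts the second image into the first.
It was given much higher contrast.

Tones are pushed away from mid-grey across the whole image — a global contrast change.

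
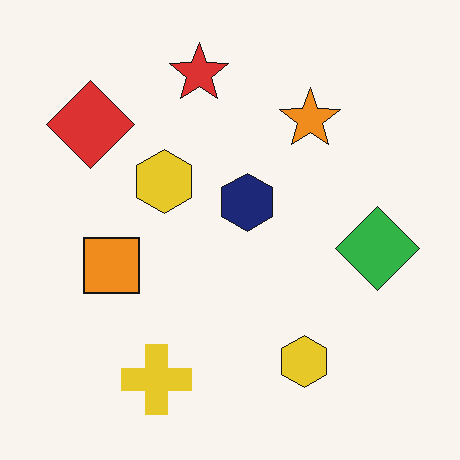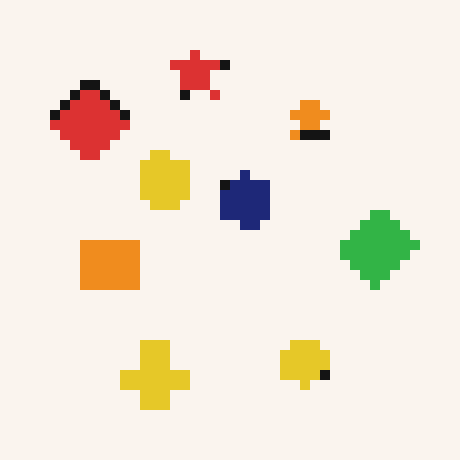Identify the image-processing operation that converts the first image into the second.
This is the original image heavily pixelated into large blocks.

Shapes are reduced to large square blocks; fine edges and outlines are lost — a downscale-then-upscale (mosaic) effect.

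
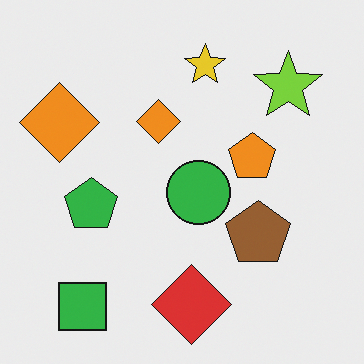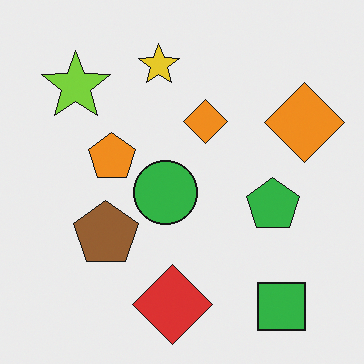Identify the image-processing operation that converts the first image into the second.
The transformation is: flipped horizontally (left ↔ right).

The lime star is in the top-right of the first image and the top-left of the second — shapes on opposite sides of the vertical midline have swapped in a mirror flip.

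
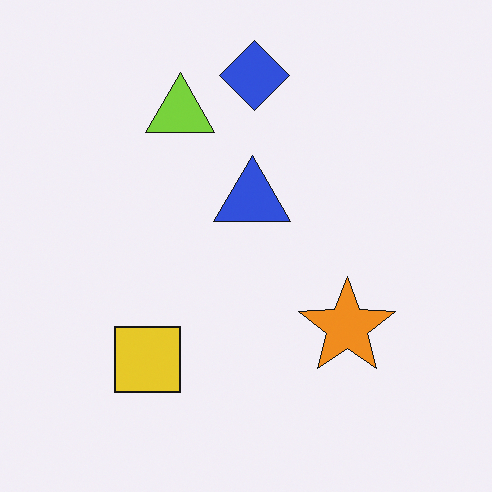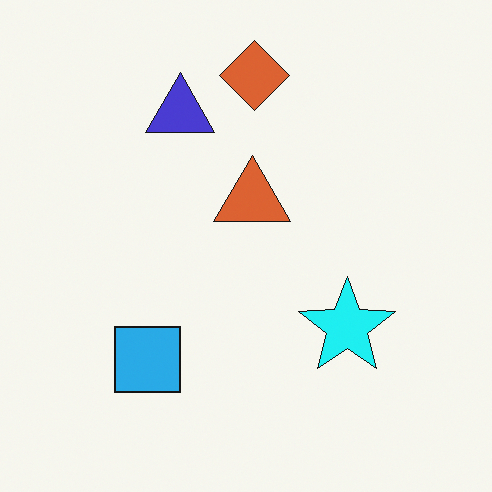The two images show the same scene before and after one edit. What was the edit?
The second image is the first hue-shifted by a moderate amount.

Every shape's color has rotated by the same amount around the hue wheel — a uniform hue shift.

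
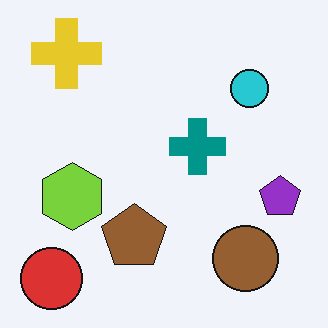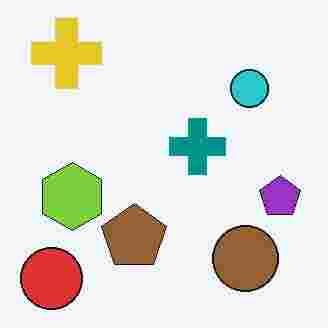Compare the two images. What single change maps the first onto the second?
The image was heavily JPEG-compressed with obvious blocking artifacts.

Blocky 8×8 compression artifacts appear around shape edges and the flat background shows ringing — characteristic JPEG degradation.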